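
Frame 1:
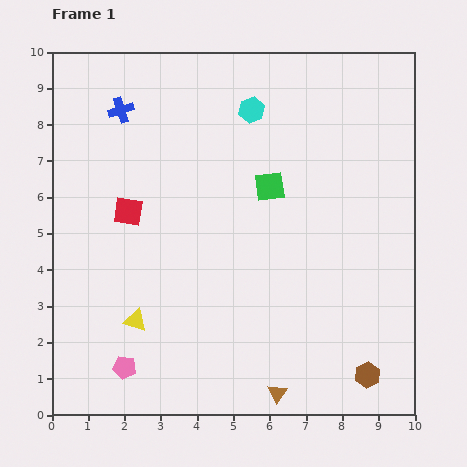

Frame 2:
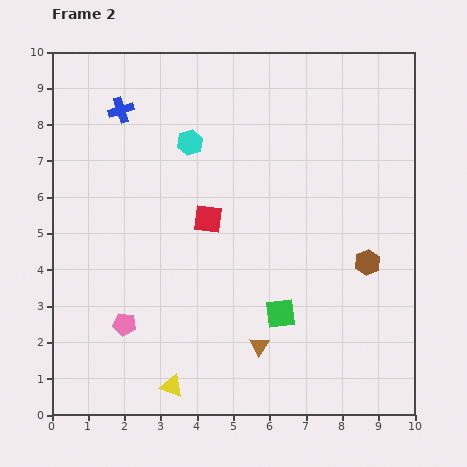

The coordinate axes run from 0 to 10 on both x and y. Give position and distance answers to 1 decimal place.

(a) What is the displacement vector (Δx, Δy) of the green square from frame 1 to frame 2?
(0.3, -3.5)

The green square was at (6.0, 6.3) in frame 1 and (6.3, 2.8) in frame 2.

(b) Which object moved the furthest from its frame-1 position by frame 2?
the green square

(moved 3.5; next 3.1)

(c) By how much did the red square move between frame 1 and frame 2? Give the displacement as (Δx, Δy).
(2.2, -0.2)

The red square was at (2.1, 5.6) in frame 1 and (4.3, 5.4) in frame 2.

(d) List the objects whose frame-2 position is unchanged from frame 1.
the blue cross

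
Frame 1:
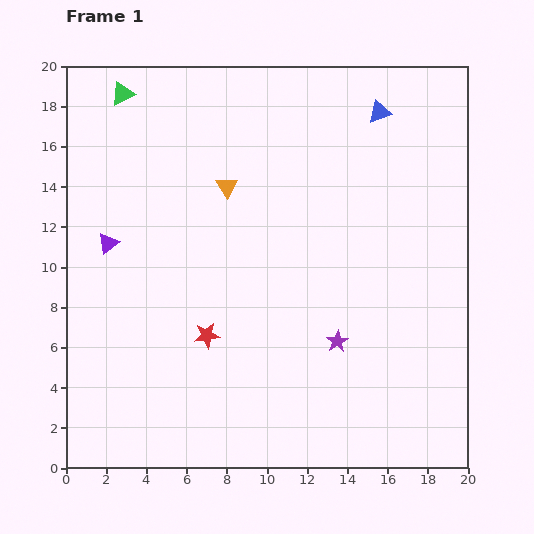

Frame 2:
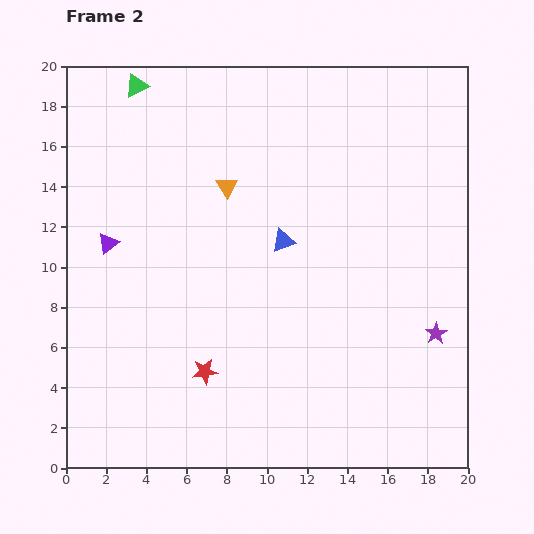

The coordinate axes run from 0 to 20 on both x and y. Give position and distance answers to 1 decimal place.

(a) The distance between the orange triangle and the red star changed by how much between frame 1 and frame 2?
+1.8

Distance in frame 1: 7.5. Distance in frame 2: 9.3.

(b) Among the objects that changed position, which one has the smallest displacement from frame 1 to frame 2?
the green triangle

(moved 0.8)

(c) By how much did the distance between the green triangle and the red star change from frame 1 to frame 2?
+1.9

Distance in frame 1: 12.7. Distance in frame 2: 14.6.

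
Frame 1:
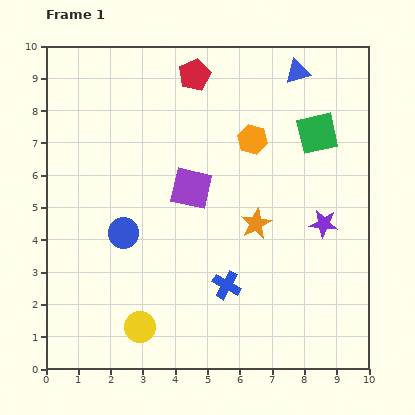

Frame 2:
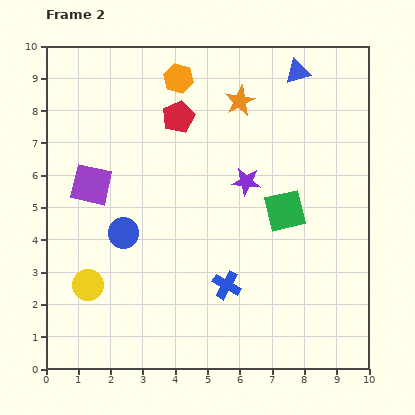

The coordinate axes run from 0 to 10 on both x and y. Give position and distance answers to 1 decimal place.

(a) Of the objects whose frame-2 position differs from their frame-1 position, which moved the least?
the red pentagon

(moved 1.4)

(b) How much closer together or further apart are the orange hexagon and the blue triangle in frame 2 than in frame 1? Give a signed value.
+1.2

Distance in frame 1: 2.5. Distance in frame 2: 3.7.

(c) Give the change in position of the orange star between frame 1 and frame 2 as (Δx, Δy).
(-0.5, 3.8)

The orange star was at (6.5, 4.5) in frame 1 and (6.0, 8.3) in frame 2.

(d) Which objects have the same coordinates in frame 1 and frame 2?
the blue cross, the blue triangle, the blue circle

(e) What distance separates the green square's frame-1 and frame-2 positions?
2.6

The green square moved from (8.4, 7.3) to (7.4, 4.9), a distance of √(1.0² + 2.4²) ≈ 2.6.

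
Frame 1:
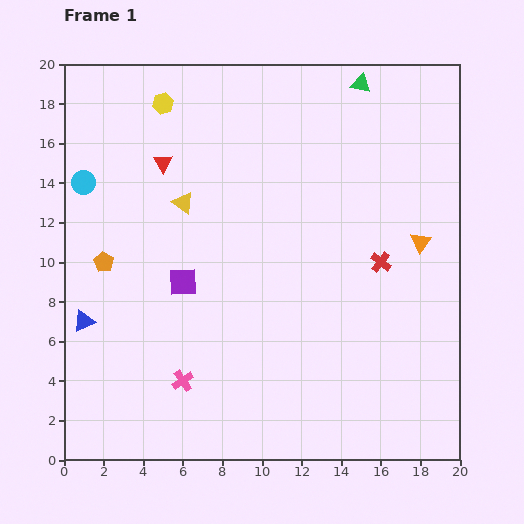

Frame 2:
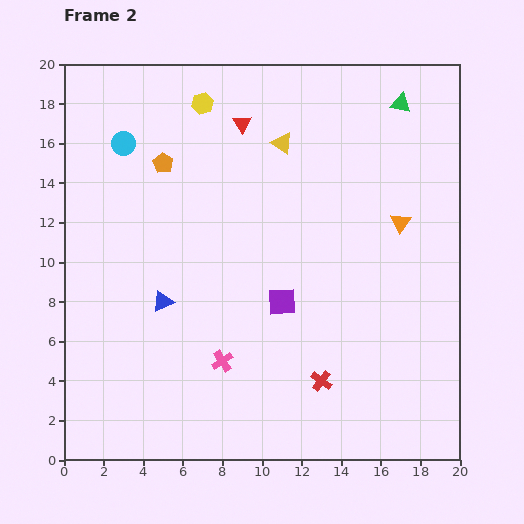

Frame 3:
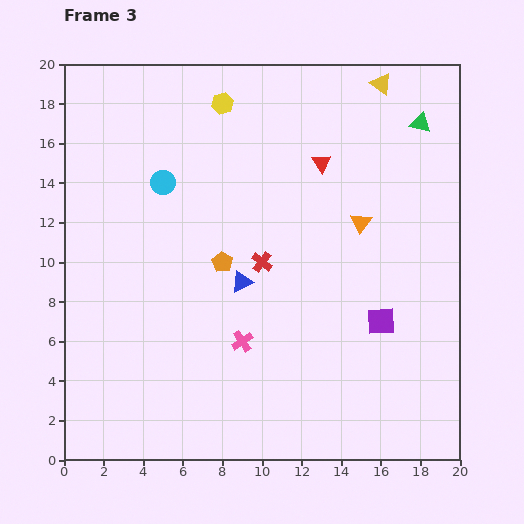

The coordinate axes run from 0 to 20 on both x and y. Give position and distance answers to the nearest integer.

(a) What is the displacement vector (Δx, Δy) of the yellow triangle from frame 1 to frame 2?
(5, 3)

The yellow triangle was at (6, 13) in frame 1 and (11, 16) in frame 2.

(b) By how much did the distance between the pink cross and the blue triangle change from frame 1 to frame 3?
-3

Distance in frame 1: 6. Distance in frame 3: 3.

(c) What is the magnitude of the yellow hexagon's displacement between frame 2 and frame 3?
1

The yellow hexagon moved from (7, 18) to (8, 18), a distance of √(1² + 0²) ≈ 1.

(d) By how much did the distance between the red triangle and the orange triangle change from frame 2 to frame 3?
-5

Distance in frame 2: 9. Distance in frame 3: 4.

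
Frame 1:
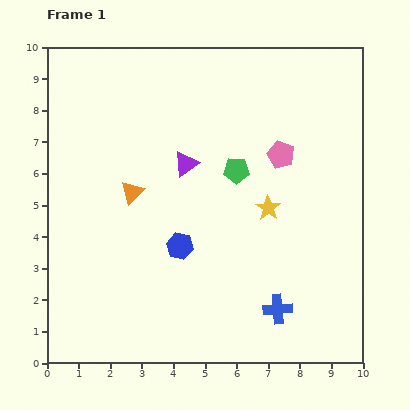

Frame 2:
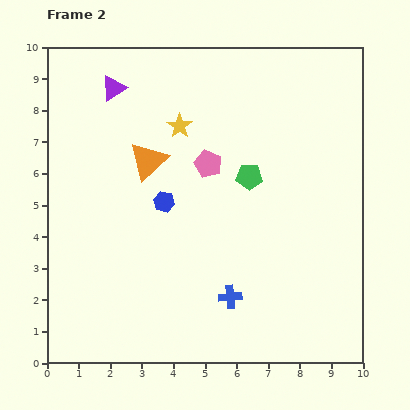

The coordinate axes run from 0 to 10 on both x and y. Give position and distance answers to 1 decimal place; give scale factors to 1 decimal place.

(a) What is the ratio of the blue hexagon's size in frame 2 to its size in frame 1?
0.8×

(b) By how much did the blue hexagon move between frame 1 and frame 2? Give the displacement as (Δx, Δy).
(-0.5, 1.4)

The blue hexagon was at (4.2, 3.7) in frame 1 and (3.7, 5.1) in frame 2.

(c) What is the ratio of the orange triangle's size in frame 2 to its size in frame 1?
1.6×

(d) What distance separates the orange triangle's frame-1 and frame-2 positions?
1.1

The orange triangle moved from (2.7, 5.4) to (3.2, 6.4), a distance of √(0.5² + 1.0²) ≈ 1.1.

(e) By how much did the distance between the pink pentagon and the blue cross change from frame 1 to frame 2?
-0.6

Distance in frame 1: 4.9. Distance in frame 2: 4.3.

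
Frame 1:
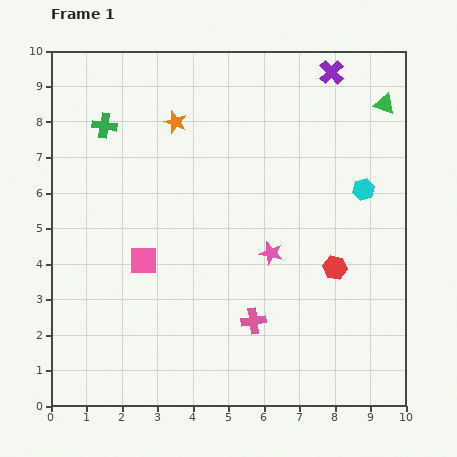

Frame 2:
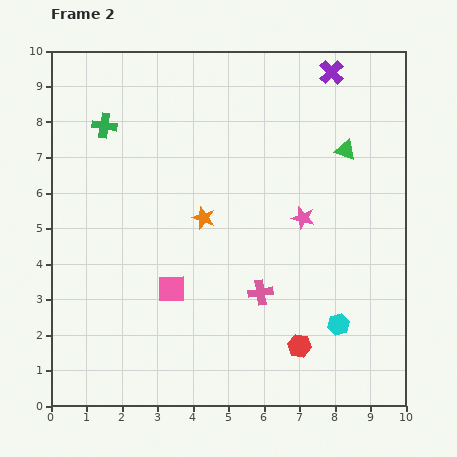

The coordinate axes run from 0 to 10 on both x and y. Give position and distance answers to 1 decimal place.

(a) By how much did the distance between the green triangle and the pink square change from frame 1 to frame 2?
-1.8

Distance in frame 1: 8.1. Distance in frame 2: 6.3.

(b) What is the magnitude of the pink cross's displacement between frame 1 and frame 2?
0.8

The pink cross moved from (5.7, 2.4) to (5.9, 3.2), a distance of √(0.2² + 0.8²) ≈ 0.8.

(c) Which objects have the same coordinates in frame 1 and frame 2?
the purple cross, the green cross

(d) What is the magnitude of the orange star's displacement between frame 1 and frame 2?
2.8

The orange star moved from (3.5, 8.0) to (4.3, 5.3), a distance of √(0.8² + 2.7²) ≈ 2.8.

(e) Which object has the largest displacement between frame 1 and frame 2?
the cyan hexagon

(moved 3.9; next 2.8)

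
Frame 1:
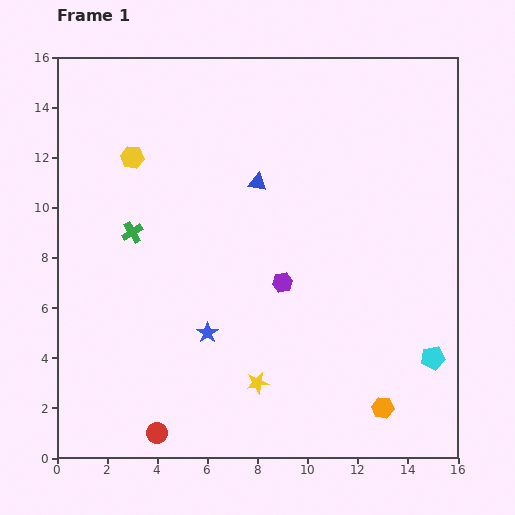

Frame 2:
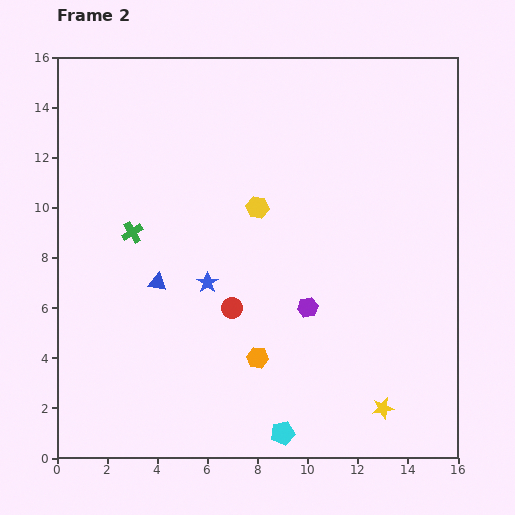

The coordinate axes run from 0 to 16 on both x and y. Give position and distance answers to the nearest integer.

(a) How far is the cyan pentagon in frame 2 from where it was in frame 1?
7

The cyan pentagon moved from (15, 4) to (9, 1), a distance of √(6² + 3²) ≈ 7.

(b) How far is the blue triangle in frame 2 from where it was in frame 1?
6

The blue triangle moved from (8, 11) to (4, 7), a distance of √(4² + 4²) ≈ 6.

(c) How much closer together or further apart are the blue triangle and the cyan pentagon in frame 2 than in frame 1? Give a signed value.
-2

Distance in frame 1: 10. Distance in frame 2: 8.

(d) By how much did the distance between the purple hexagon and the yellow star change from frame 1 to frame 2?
+1

Distance in frame 1: 4. Distance in frame 2: 5.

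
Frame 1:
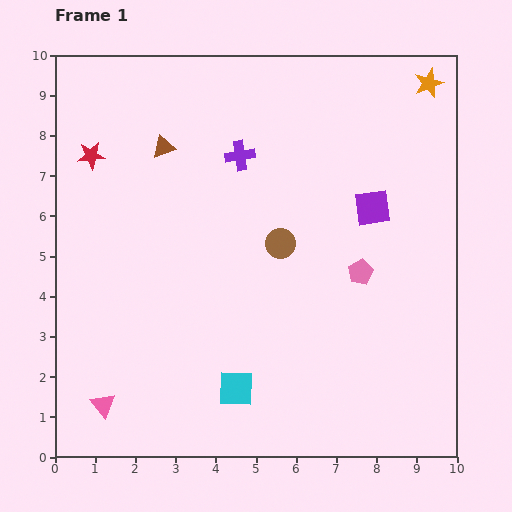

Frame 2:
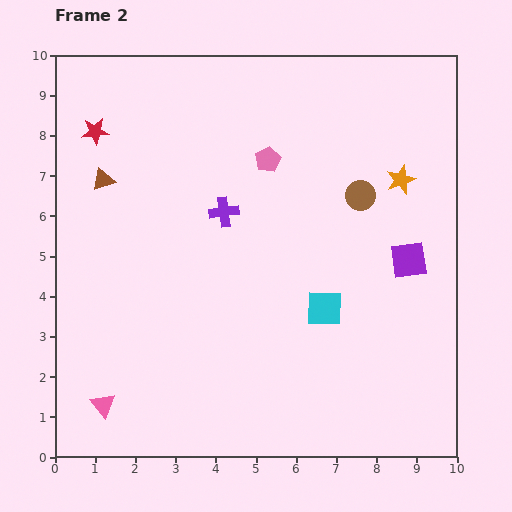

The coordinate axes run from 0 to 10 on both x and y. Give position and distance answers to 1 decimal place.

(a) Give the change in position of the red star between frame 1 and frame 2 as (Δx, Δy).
(0.1, 0.6)

The red star was at (0.9, 7.5) in frame 1 and (1.0, 8.1) in frame 2.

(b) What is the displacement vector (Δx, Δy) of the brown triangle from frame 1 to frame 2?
(-1.5, -0.8)

The brown triangle was at (2.7, 7.7) in frame 1 and (1.2, 6.9) in frame 2.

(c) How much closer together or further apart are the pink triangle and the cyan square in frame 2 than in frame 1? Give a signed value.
+2.7

Distance in frame 1: 3.3. Distance in frame 2: 6.0.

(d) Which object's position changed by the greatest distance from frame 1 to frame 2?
the pink pentagon

(moved 3.6; next 3.0)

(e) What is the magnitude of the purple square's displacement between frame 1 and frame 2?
1.6

The purple square moved from (7.9, 6.2) to (8.8, 4.9), a distance of √(0.9² + 1.3²) ≈ 1.6.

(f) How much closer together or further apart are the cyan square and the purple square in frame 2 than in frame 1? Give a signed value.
-3.2

Distance in frame 1: 5.6. Distance in frame 2: 2.4.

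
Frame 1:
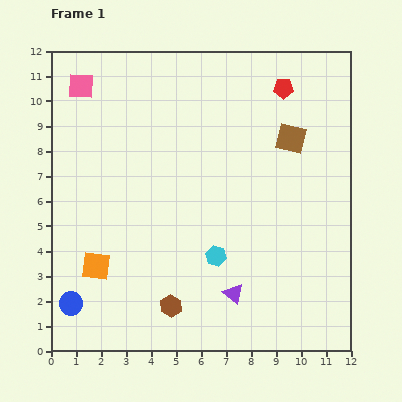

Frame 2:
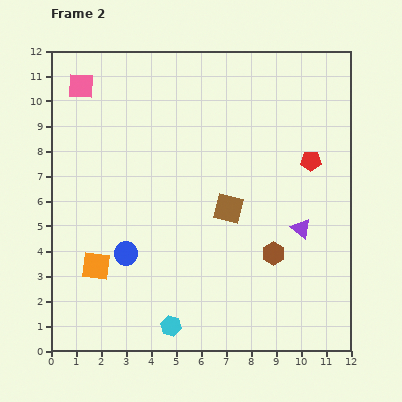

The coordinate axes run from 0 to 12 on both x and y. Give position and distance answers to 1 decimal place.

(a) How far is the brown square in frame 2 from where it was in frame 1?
3.8

The brown square moved from (9.6, 8.5) to (7.1, 5.7), a distance of √(2.5² + 2.8²) ≈ 3.8.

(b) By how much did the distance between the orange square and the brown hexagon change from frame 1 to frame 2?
+3.7

Distance in frame 1: 3.4. Distance in frame 2: 7.1.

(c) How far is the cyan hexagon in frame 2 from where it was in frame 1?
3.3

The cyan hexagon moved from (6.6, 3.8) to (4.8, 1.0), a distance of √(1.8² + 2.8²) ≈ 3.3.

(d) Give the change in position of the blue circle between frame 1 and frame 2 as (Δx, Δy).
(2.2, 2.0)

The blue circle was at (0.8, 1.9) in frame 1 and (3.0, 3.9) in frame 2.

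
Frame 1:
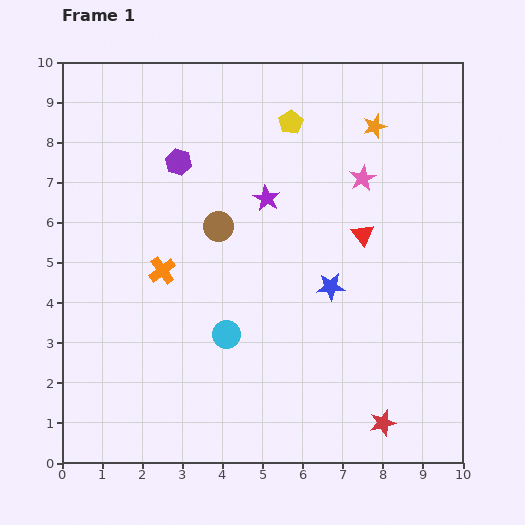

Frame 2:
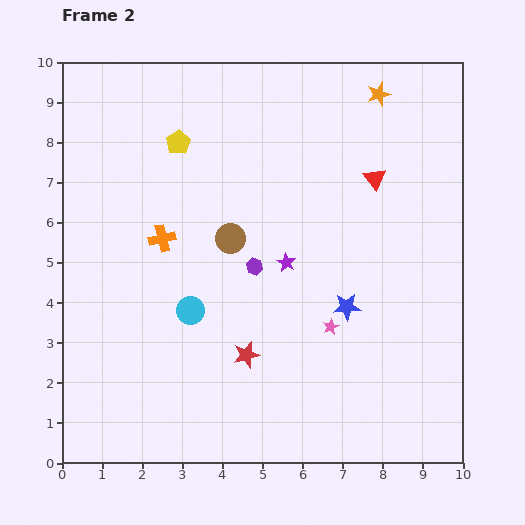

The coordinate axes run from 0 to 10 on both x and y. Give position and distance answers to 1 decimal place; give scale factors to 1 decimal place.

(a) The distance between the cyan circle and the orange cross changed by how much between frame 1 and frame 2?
-0.4

Distance in frame 1: 2.3. Distance in frame 2: 1.9.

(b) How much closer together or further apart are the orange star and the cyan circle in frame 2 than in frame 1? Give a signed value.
+0.8

Distance in frame 1: 6.4. Distance in frame 2: 7.2.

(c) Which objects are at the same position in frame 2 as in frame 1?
none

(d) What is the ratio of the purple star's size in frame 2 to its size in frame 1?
0.7×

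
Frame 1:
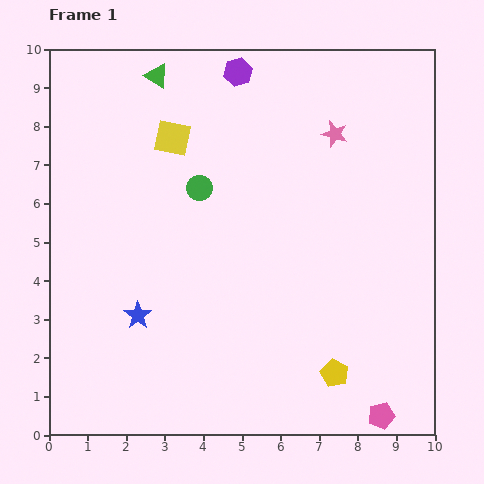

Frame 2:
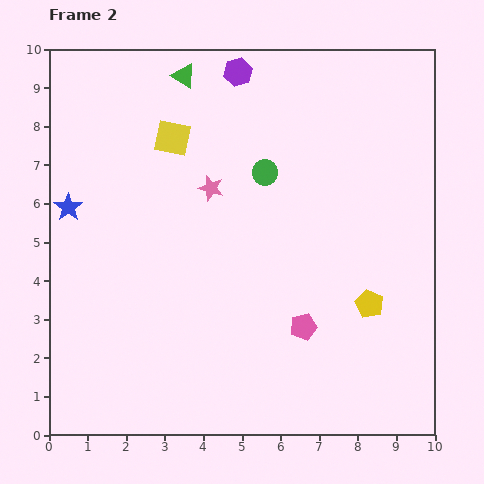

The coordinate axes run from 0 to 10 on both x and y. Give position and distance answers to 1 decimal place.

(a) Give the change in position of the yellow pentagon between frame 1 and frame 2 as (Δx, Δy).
(0.9, 1.8)

The yellow pentagon was at (7.4, 1.6) in frame 1 and (8.3, 3.4) in frame 2.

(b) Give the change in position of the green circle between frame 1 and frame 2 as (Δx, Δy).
(1.7, 0.4)

The green circle was at (3.9, 6.4) in frame 1 and (5.6, 6.8) in frame 2.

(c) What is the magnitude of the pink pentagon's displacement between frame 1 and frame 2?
3.0

The pink pentagon moved from (8.6, 0.5) to (6.6, 2.8), a distance of √(2.0² + 2.3²) ≈ 3.0.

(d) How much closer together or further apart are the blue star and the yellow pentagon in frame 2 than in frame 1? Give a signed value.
+2.9

Distance in frame 1: 5.3. Distance in frame 2: 8.2.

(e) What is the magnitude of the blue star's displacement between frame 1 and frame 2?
3.3

The blue star moved from (2.3, 3.1) to (0.5, 5.9), a distance of √(1.8² + 2.8²) ≈ 3.3.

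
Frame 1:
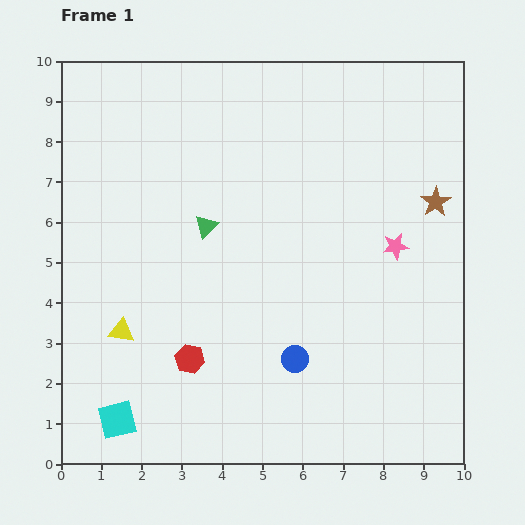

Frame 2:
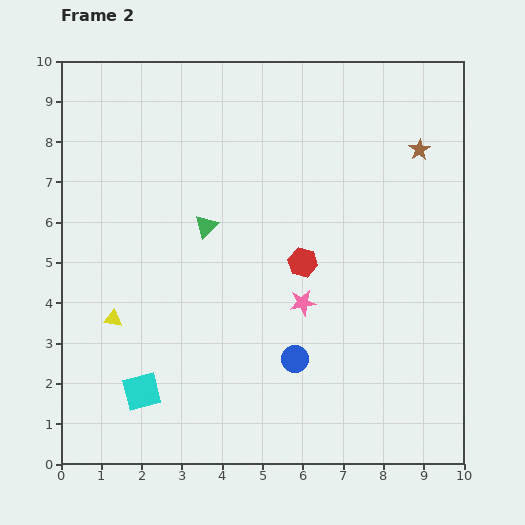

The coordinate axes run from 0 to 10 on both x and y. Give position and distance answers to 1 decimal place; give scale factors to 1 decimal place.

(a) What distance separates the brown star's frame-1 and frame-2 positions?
1.4

The brown star moved from (9.3, 6.5) to (8.9, 7.8), a distance of √(0.4² + 1.3²) ≈ 1.4.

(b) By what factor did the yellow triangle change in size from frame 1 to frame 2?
0.7×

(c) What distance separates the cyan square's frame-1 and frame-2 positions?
0.9

The cyan square moved from (1.4, 1.1) to (2.0, 1.8), a distance of √(0.6² + 0.7²) ≈ 0.9.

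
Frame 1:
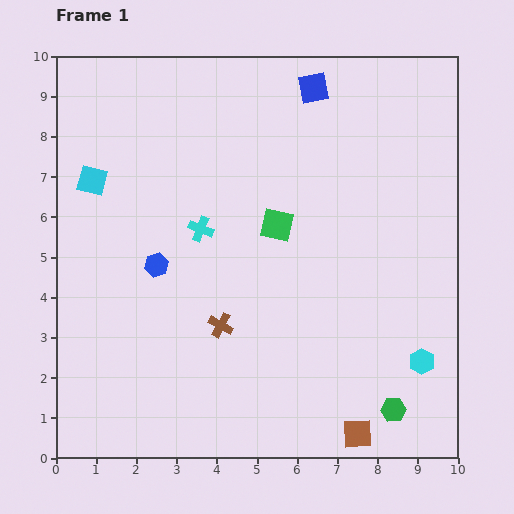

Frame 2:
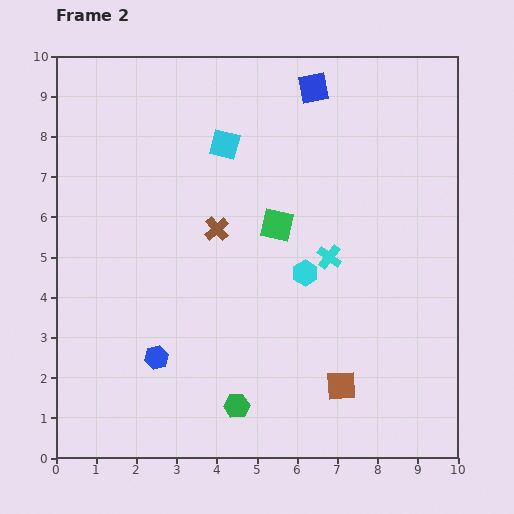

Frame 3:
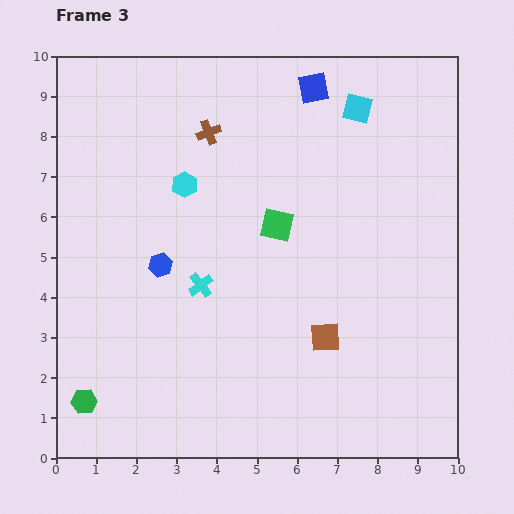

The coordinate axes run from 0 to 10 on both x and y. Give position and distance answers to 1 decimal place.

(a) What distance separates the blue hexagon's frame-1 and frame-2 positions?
2.3

The blue hexagon moved from (2.5, 4.8) to (2.5, 2.5), a distance of √(0.0² + 2.3²) ≈ 2.3.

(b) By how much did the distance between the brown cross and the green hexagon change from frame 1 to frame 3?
+2.6

Distance in frame 1: 4.8. Distance in frame 3: 7.4.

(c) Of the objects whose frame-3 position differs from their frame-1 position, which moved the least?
the blue hexagon

(moved 0.1)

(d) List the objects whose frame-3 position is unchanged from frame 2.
the green square, the blue square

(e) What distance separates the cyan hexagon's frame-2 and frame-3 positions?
3.7

The cyan hexagon moved from (6.2, 4.6) to (3.2, 6.8), a distance of √(3.0² + 2.2²) ≈ 3.7.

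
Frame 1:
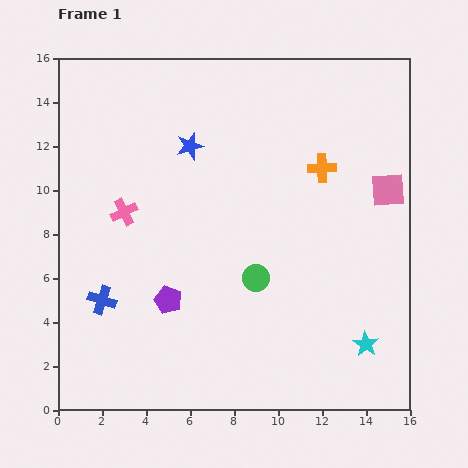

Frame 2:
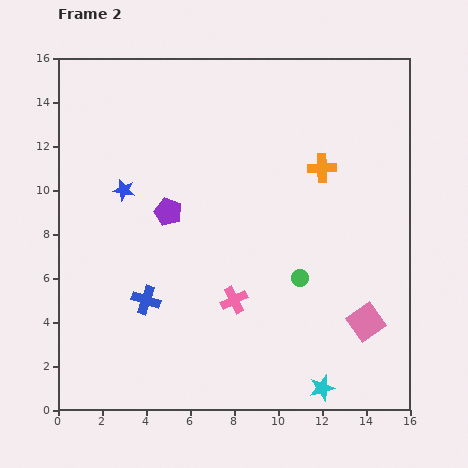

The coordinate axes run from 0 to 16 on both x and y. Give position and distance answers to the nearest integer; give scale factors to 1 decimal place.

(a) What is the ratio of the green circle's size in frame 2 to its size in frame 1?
0.6×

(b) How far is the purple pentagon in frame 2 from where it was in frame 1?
4

The purple pentagon moved from (5, 5) to (5, 9), a distance of √(0² + 4²) ≈ 4.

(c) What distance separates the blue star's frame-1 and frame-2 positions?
4

The blue star moved from (6, 12) to (3, 10), a distance of √(3² + 2²) ≈ 4.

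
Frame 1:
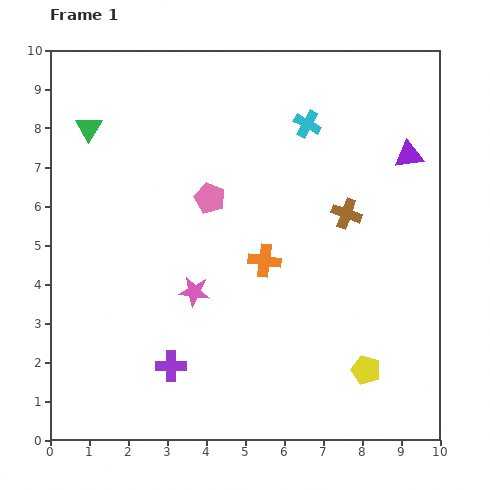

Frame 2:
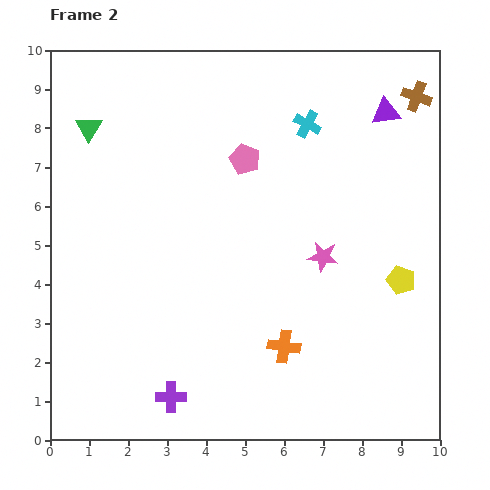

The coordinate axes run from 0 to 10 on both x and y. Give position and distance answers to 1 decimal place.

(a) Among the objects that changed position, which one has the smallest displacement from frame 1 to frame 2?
the purple cross

(moved 0.8)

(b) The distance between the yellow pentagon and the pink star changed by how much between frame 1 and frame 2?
-2.7

Distance in frame 1: 4.8. Distance in frame 2: 2.1.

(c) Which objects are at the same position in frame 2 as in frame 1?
the green triangle, the cyan cross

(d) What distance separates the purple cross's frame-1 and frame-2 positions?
0.8

The purple cross moved from (3.1, 1.9) to (3.1, 1.1), a distance of √(0.0² + 0.8²) ≈ 0.8.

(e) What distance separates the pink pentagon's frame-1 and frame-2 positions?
1.3

The pink pentagon moved from (4.1, 6.2) to (5.0, 7.2), a distance of √(0.9² + 1.0²) ≈ 1.3.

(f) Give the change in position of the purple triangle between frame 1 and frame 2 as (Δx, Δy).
(-0.6, 1.1)

The purple triangle was at (9.2, 7.3) in frame 1 and (8.6, 8.4) in frame 2.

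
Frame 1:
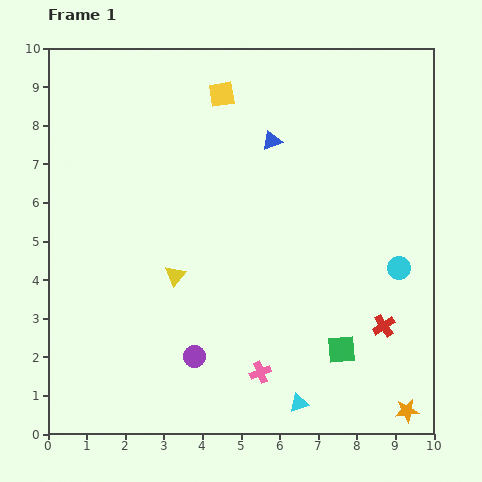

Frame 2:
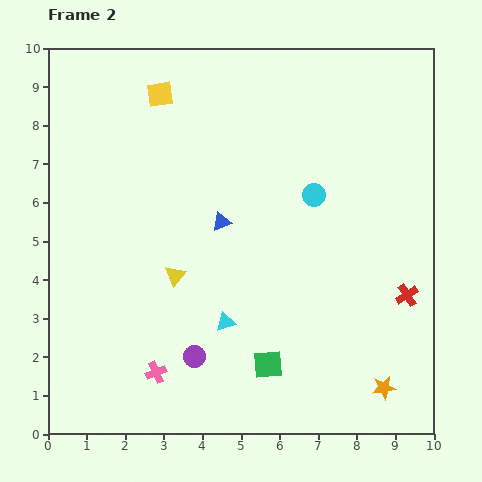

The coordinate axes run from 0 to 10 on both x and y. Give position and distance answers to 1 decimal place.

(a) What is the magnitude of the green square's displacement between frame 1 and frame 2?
1.9

The green square moved from (7.6, 2.2) to (5.7, 1.8), a distance of √(1.9² + 0.4²) ≈ 1.9.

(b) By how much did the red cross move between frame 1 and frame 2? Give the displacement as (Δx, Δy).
(0.6, 0.8)

The red cross was at (8.7, 2.8) in frame 1 and (9.3, 3.6) in frame 2.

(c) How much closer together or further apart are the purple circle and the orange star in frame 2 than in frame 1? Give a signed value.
-0.7

Distance in frame 1: 5.7. Distance in frame 2: 5.0.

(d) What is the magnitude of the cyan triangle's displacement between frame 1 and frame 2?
2.8

The cyan triangle moved from (6.5, 0.8) to (4.6, 2.9), a distance of √(1.9² + 2.1²) ≈ 2.8.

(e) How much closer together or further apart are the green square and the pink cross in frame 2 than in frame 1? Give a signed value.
+0.7

Distance in frame 1: 2.2. Distance in frame 2: 2.9.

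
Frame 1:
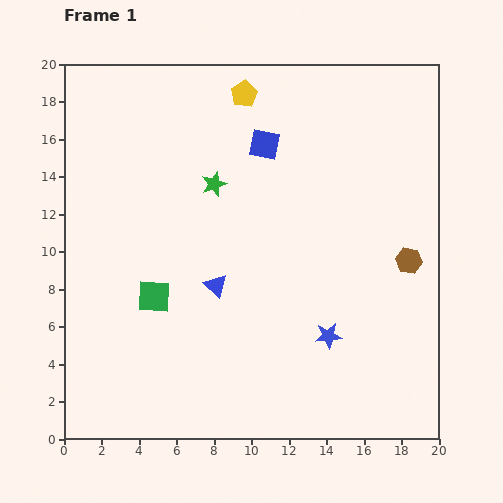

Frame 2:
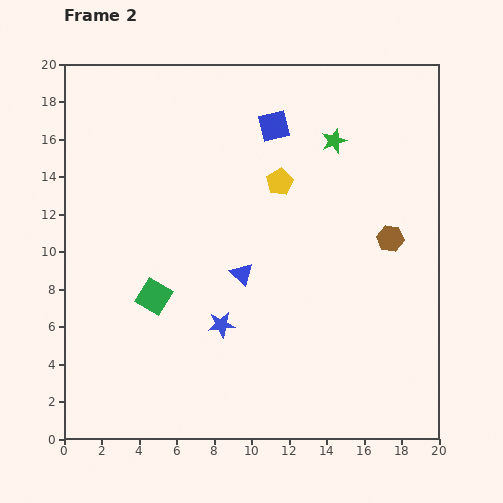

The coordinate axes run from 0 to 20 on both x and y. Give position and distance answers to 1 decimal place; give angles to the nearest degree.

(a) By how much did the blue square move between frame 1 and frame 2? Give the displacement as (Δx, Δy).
(0.5, 1.0)

The blue square was at (10.7, 15.7) in frame 1 and (11.2, 16.7) in frame 2.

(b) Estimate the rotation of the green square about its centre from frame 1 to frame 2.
29° clockwise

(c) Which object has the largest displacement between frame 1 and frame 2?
the green star

(moved 6.8; next 5.7)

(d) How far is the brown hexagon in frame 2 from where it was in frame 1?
1.6

The brown hexagon moved from (18.4, 9.5) to (17.4, 10.7), a distance of √(1.0² + 1.2²) ≈ 1.6.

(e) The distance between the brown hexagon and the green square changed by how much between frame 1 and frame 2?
-0.7

Distance in frame 1: 13.7. Distance in frame 2: 13.0.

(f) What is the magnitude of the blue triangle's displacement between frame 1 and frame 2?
1.5

The blue triangle moved from (8.1, 8.2) to (9.5, 8.8), a distance of √(1.4² + 0.6²) ≈ 1.5.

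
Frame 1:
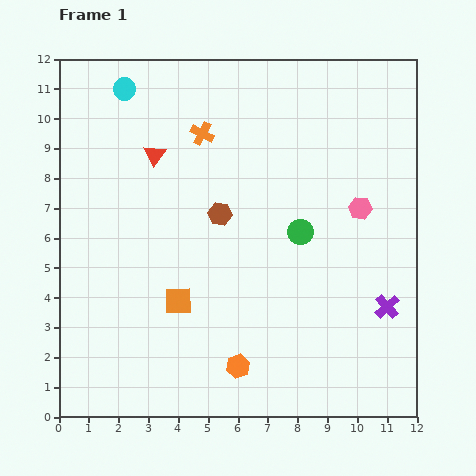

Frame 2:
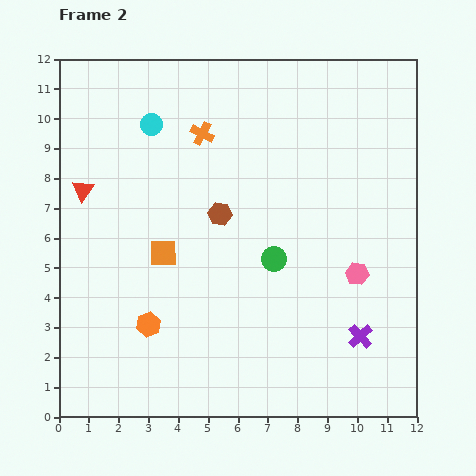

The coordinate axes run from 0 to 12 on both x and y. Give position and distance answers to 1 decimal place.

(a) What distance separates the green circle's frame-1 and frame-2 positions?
1.3

The green circle moved from (8.1, 6.2) to (7.2, 5.3), a distance of √(0.9² + 0.9²) ≈ 1.3.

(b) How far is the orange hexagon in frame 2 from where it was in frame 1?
3.3

The orange hexagon moved from (6.0, 1.7) to (3.0, 3.1), a distance of √(3.0² + 1.4²) ≈ 3.3.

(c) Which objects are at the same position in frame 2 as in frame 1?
the brown hexagon, the orange cross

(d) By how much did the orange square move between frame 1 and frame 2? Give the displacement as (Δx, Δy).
(-0.5, 1.6)

The orange square was at (4.0, 3.9) in frame 1 and (3.5, 5.5) in frame 2.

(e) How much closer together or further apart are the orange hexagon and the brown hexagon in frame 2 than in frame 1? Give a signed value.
-0.7

Distance in frame 1: 5.1. Distance in frame 2: 4.4.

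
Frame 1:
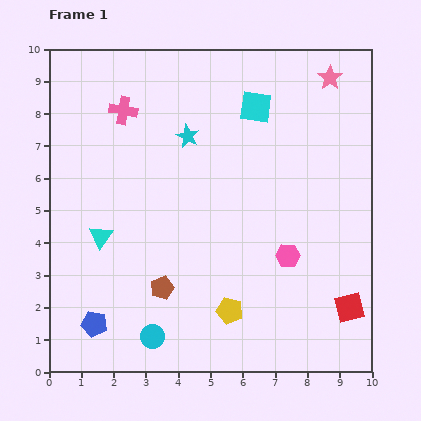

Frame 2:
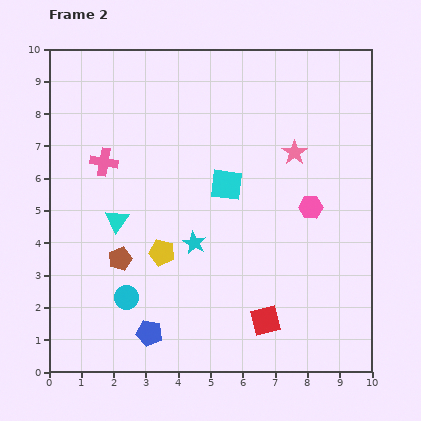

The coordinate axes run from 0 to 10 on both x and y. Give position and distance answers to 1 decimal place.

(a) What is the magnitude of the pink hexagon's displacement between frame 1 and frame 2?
1.7

The pink hexagon moved from (7.4, 3.6) to (8.1, 5.1), a distance of √(0.7² + 1.5²) ≈ 1.7.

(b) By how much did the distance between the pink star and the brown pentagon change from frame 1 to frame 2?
-2.0

Distance in frame 1: 8.3. Distance in frame 2: 6.3.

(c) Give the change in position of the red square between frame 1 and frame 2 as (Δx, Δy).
(-2.6, -0.4)

The red square was at (9.3, 2.0) in frame 1 and (6.7, 1.6) in frame 2.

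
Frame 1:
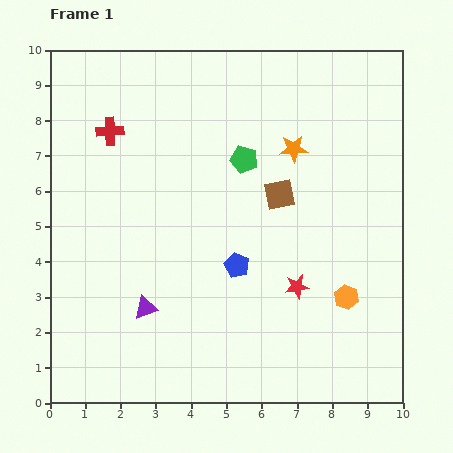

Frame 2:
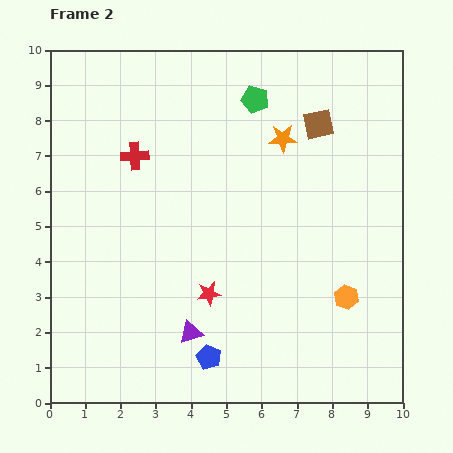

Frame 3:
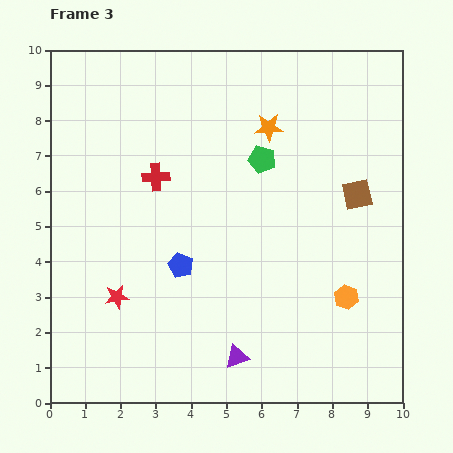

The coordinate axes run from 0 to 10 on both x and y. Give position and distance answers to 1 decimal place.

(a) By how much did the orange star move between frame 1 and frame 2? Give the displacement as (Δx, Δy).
(-0.3, 0.3)

The orange star was at (6.9, 7.2) in frame 1 and (6.6, 7.5) in frame 2.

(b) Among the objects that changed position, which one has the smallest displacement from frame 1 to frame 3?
the green pentagon

(moved 0.5)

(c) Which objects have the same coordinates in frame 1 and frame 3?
the orange hexagon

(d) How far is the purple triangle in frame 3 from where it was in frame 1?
3.0

The purple triangle moved from (2.7, 2.7) to (5.3, 1.3), a distance of √(2.6² + 1.4²) ≈ 3.0.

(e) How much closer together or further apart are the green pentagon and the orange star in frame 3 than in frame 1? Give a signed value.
-0.5

Distance in frame 1: 1.4. Distance in frame 3: 0.9.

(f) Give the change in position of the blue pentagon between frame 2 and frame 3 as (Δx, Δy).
(-0.8, 2.6)

The blue pentagon was at (4.5, 1.3) in frame 2 and (3.7, 3.9) in frame 3.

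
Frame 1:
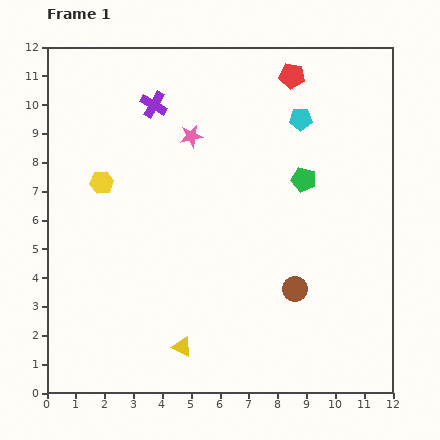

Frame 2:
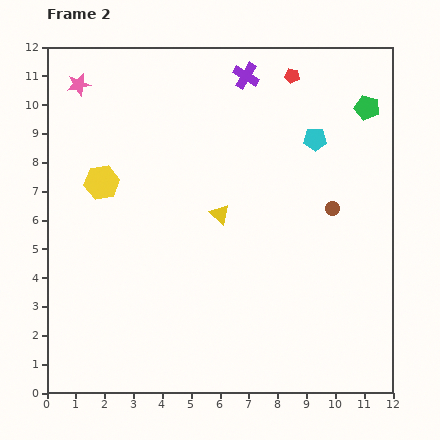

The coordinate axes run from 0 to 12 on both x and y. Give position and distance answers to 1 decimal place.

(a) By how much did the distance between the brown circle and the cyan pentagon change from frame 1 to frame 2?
-3.4

Distance in frame 1: 5.9. Distance in frame 2: 2.5.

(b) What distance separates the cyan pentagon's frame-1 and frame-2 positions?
0.9

The cyan pentagon moved from (8.8, 9.5) to (9.3, 8.8), a distance of √(0.5² + 0.7²) ≈ 0.9.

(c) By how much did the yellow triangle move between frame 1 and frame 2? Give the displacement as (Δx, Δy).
(1.3, 4.6)

The yellow triangle was at (4.7, 1.6) in frame 1 and (6.0, 6.2) in frame 2.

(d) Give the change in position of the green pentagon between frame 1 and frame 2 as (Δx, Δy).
(2.2, 2.5)

The green pentagon was at (8.9, 7.4) in frame 1 and (11.1, 9.9) in frame 2.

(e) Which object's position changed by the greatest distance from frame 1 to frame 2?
the yellow triangle

(moved 4.8; next 4.3)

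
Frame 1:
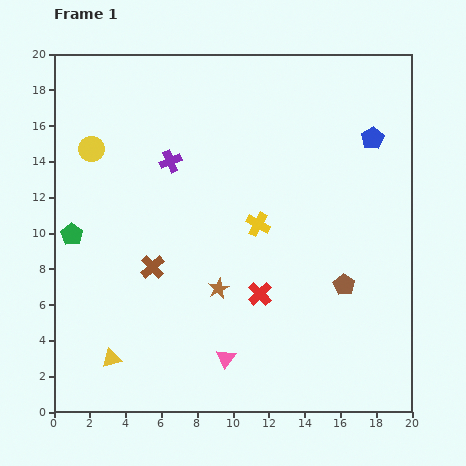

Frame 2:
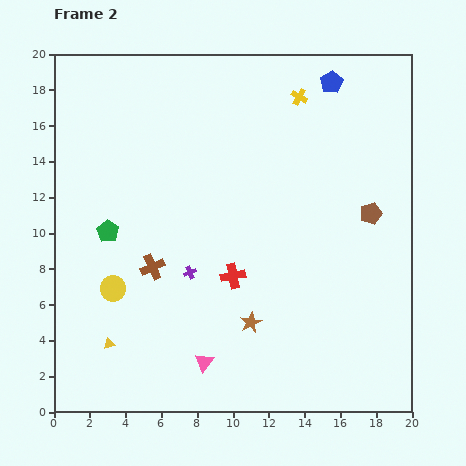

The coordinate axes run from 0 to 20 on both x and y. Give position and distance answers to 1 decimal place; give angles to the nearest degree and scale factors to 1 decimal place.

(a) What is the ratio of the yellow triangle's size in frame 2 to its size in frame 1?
0.6×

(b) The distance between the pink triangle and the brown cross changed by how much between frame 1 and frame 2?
-0.5

Distance in frame 1: 6.5. Distance in frame 2: 6.0.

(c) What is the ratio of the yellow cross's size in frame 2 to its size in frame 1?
0.7×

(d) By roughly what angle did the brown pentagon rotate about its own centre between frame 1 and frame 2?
22° clockwise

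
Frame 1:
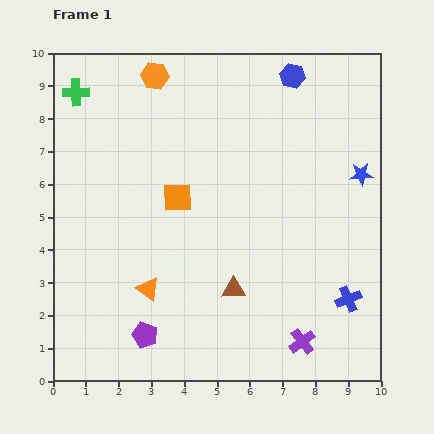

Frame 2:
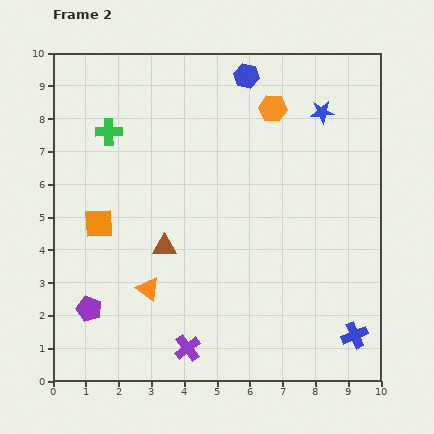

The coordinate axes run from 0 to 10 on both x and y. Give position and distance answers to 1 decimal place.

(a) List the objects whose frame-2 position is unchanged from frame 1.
the orange triangle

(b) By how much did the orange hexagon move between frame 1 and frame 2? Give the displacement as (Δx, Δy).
(3.6, -1.0)

The orange hexagon was at (3.1, 9.3) in frame 1 and (6.7, 8.3) in frame 2.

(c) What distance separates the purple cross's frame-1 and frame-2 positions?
3.5

The purple cross moved from (7.6, 1.2) to (4.1, 1.0), a distance of √(3.5² + 0.2²) ≈ 3.5.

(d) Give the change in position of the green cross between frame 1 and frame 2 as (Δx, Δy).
(1.0, -1.2)

The green cross was at (0.7, 8.8) in frame 1 and (1.7, 7.6) in frame 2.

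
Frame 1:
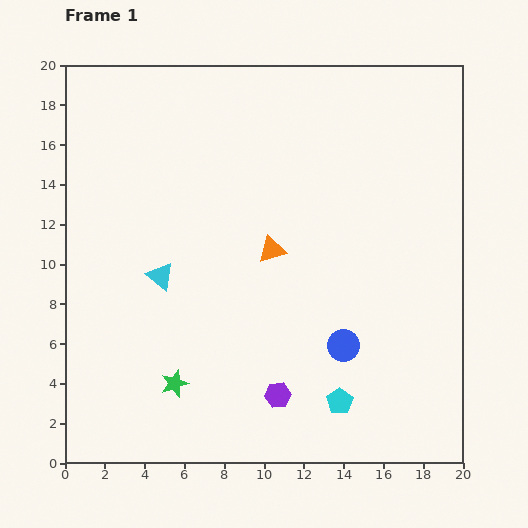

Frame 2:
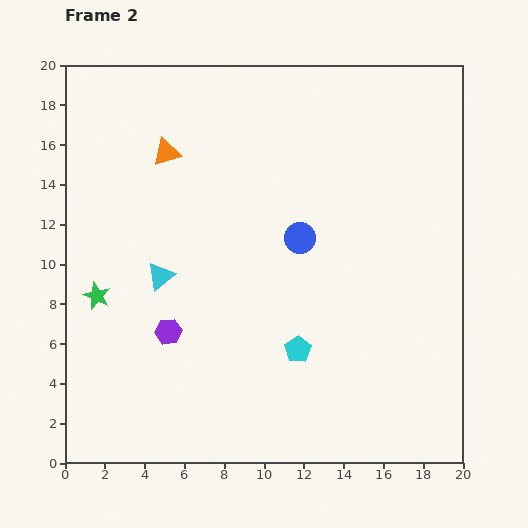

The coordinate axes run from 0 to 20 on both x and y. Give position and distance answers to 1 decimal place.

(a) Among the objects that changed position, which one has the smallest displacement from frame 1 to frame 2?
the cyan pentagon

(moved 3.3)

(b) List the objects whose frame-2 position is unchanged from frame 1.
the cyan triangle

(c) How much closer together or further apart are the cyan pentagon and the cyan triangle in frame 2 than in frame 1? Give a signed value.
-3.2

Distance in frame 1: 11.0. Distance in frame 2: 7.8.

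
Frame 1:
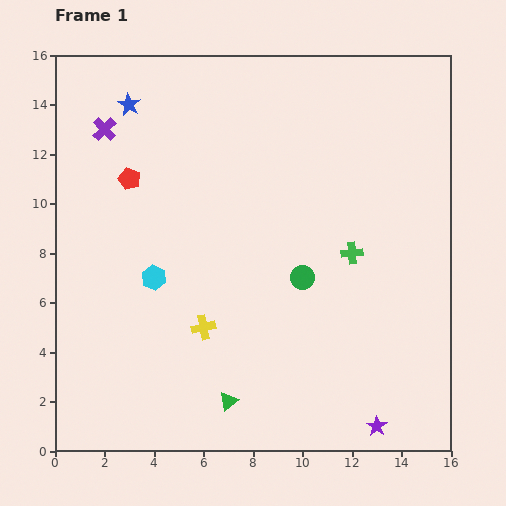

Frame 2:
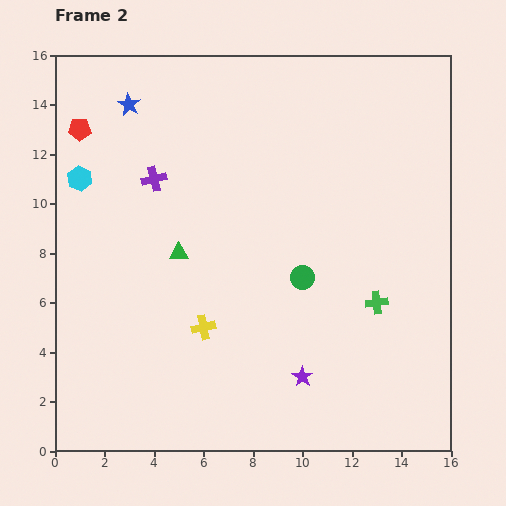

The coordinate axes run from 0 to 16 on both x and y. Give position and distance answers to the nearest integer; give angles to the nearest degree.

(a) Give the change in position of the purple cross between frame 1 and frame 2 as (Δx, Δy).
(2, -2)

The purple cross was at (2, 13) in frame 1 and (4, 11) in frame 2.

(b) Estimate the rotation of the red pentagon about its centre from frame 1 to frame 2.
20° counter-clockwise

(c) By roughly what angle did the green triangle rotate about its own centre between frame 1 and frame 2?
37° clockwise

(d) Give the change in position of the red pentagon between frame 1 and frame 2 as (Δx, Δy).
(-2, 2)

The red pentagon was at (3, 11) in frame 1 and (1, 13) in frame 2.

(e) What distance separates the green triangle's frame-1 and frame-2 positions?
6

The green triangle moved from (7, 2) to (5, 8), a distance of √(2² + 6²) ≈ 6.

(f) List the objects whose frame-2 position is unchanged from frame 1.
the blue star, the yellow cross, the green circle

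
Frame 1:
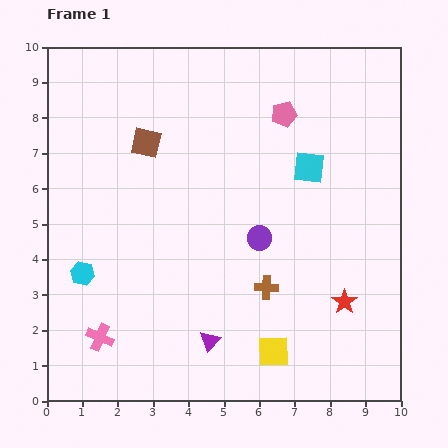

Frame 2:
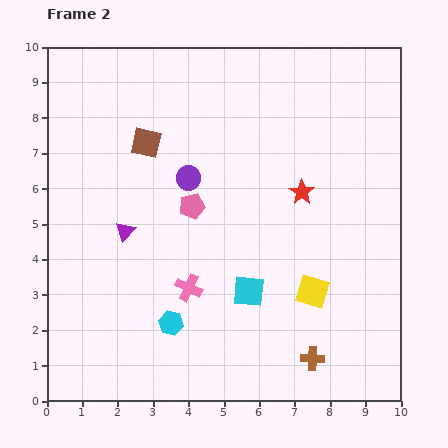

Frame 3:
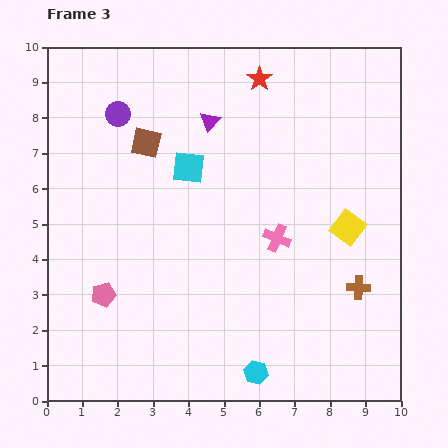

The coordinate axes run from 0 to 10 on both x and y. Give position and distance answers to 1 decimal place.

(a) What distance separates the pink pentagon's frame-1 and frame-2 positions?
3.7

The pink pentagon moved from (6.7, 8.1) to (4.1, 5.5), a distance of √(2.6² + 2.6²) ≈ 3.7.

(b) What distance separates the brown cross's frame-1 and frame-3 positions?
2.6

The brown cross moved from (6.2, 3.2) to (8.8, 3.2), a distance of √(2.6² + 0.0²) ≈ 2.6.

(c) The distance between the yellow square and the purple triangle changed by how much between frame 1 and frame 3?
+3.1

Distance in frame 1: 1.8. Distance in frame 3: 4.9.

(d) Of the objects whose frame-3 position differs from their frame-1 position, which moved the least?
the brown cross

(moved 2.6)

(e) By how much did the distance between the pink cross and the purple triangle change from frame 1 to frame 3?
+0.7

Distance in frame 1: 3.1. Distance in frame 3: 3.8.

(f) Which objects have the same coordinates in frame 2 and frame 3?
the brown square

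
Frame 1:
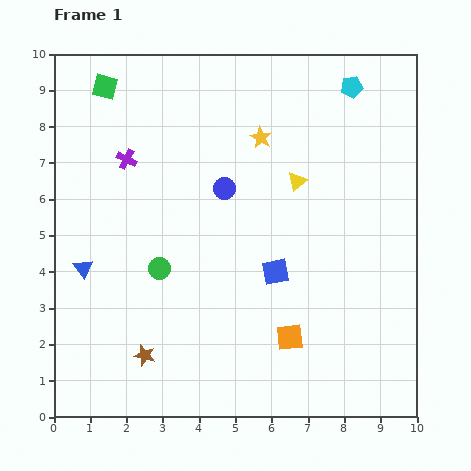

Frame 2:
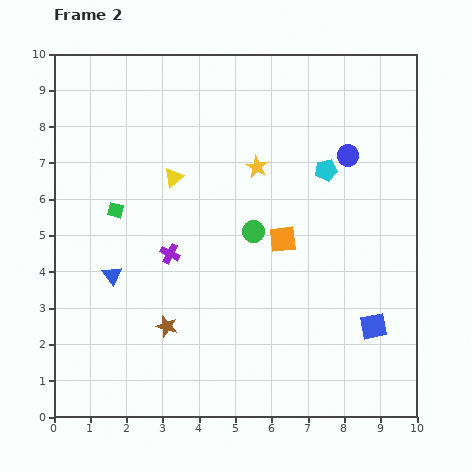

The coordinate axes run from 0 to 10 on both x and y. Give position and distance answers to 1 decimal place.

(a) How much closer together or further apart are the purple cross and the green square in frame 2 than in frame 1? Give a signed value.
-0.2

Distance in frame 1: 2.1. Distance in frame 2: 1.9.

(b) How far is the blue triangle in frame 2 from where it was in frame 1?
0.8

The blue triangle moved from (0.8, 4.1) to (1.6, 3.9), a distance of √(0.8² + 0.2²) ≈ 0.8.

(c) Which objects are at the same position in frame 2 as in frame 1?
none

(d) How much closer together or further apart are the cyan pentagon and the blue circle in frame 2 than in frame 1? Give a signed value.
-3.8

Distance in frame 1: 4.5. Distance in frame 2: 0.7.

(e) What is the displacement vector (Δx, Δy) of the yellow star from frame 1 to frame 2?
(-0.1, -0.8)

The yellow star was at (5.7, 7.7) in frame 1 and (5.6, 6.9) in frame 2.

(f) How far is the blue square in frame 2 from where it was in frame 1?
3.1

The blue square moved from (6.1, 4.0) to (8.8, 2.5), a distance of √(2.7² + 1.5²) ≈ 3.1.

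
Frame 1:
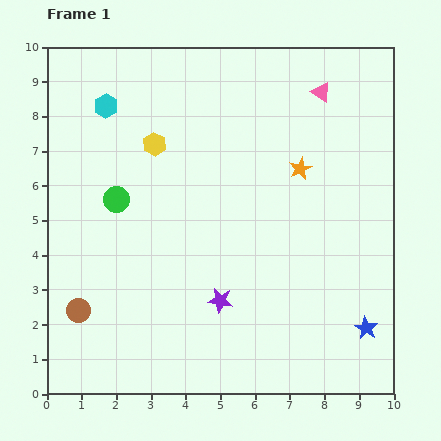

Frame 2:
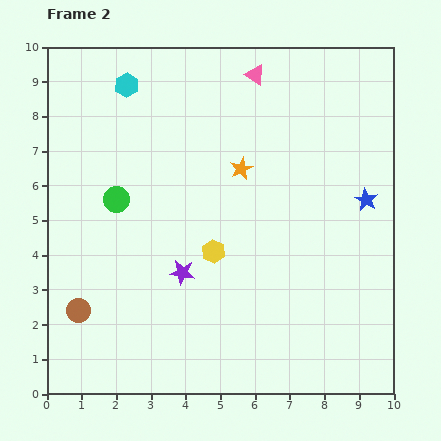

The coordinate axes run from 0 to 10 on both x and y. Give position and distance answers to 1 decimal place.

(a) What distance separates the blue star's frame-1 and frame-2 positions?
3.7

The blue star moved from (9.2, 1.9) to (9.2, 5.6), a distance of √(0.0² + 3.7²) ≈ 3.7.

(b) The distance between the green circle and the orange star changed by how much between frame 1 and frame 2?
-1.7

Distance in frame 1: 5.4. Distance in frame 2: 3.7.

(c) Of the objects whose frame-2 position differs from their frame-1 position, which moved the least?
the cyan hexagon

(moved 0.8)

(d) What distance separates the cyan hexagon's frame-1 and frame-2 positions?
0.8

The cyan hexagon moved from (1.7, 8.3) to (2.3, 8.9), a distance of √(0.6² + 0.6²) ≈ 0.8.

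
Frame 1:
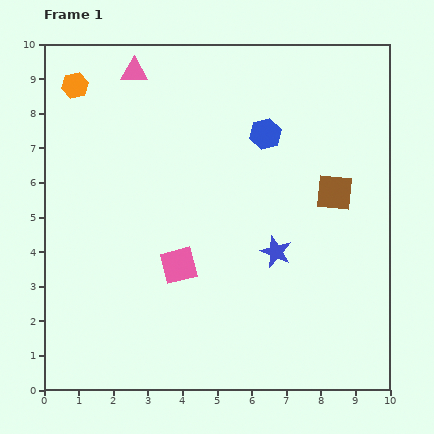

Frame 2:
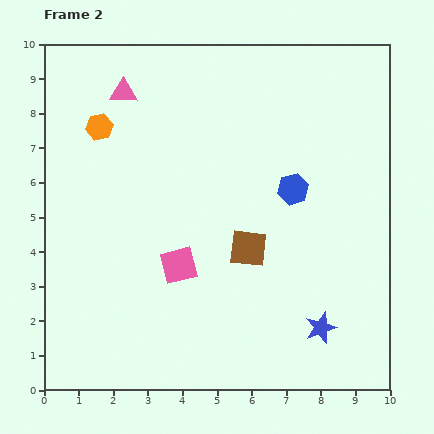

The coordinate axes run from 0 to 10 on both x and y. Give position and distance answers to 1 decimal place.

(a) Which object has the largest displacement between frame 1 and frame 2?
the brown square

(moved 3.0; next 2.6)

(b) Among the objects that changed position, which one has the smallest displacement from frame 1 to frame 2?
the pink triangle

(moved 0.7)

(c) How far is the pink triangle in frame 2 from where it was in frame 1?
0.7

The pink triangle moved from (2.6, 9.2) to (2.3, 8.6), a distance of √(0.3² + 0.6²) ≈ 0.7.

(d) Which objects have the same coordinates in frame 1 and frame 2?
the pink square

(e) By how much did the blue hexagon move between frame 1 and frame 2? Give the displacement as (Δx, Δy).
(0.8, -1.6)

The blue hexagon was at (6.4, 7.4) in frame 1 and (7.2, 5.8) in frame 2.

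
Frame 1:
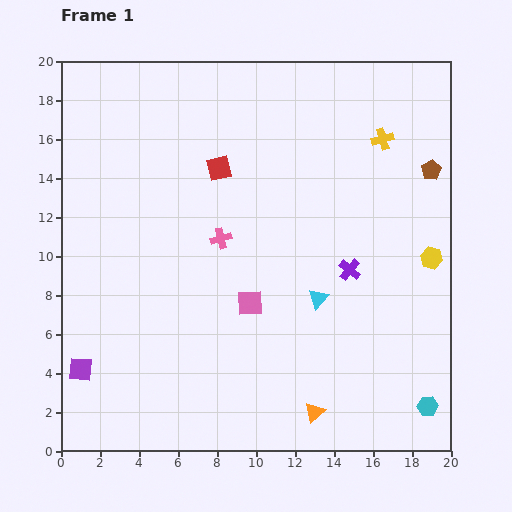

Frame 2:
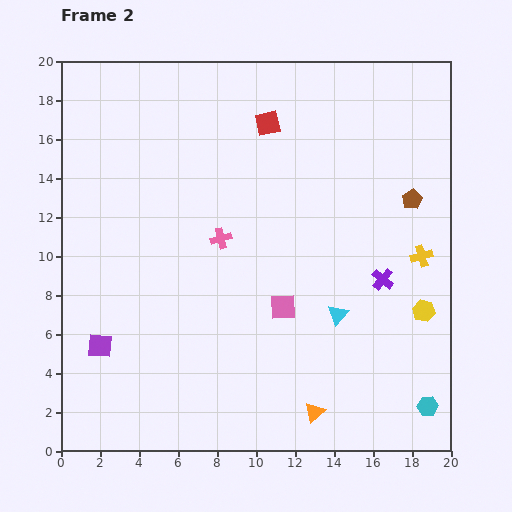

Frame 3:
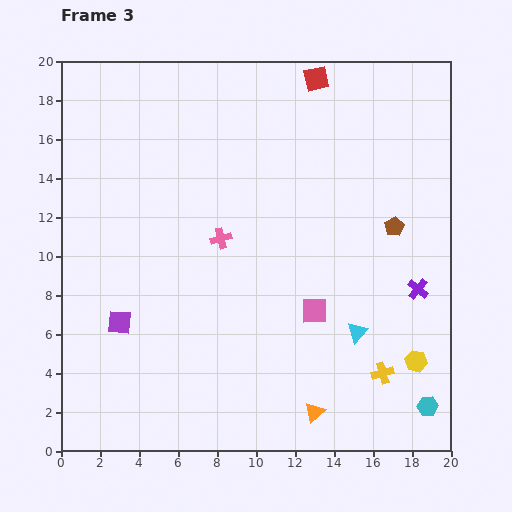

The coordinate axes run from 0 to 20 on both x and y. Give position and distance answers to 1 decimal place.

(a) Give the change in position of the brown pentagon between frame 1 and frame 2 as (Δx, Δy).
(-1.0, -1.5)

The brown pentagon was at (19.0, 14.4) in frame 1 and (18.0, 12.9) in frame 2.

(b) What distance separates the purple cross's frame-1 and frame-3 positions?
3.6

The purple cross moved from (14.8, 9.3) to (18.3, 8.3), a distance of √(3.5² + 1.0²) ≈ 3.6.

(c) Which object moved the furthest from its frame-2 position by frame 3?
the yellow cross

(moved 6.3; next 3.4)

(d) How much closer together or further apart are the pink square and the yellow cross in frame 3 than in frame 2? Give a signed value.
-2.9

Distance in frame 2: 7.6. Distance in frame 3: 4.7.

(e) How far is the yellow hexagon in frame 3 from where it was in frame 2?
2.6

The yellow hexagon moved from (18.6, 7.2) to (18.2, 4.6), a distance of √(0.4² + 2.6²) ≈ 2.6.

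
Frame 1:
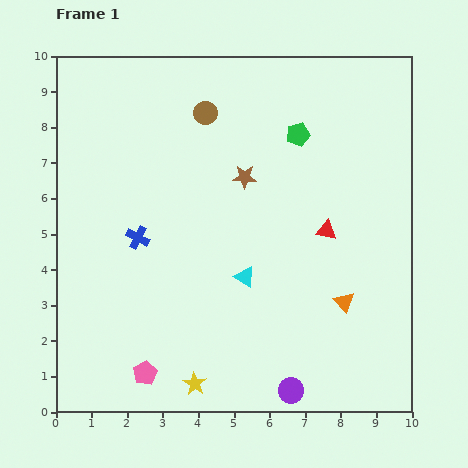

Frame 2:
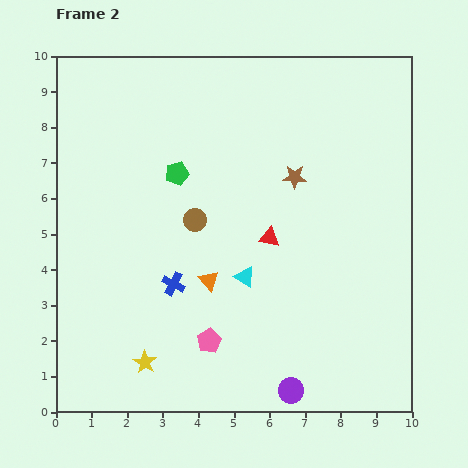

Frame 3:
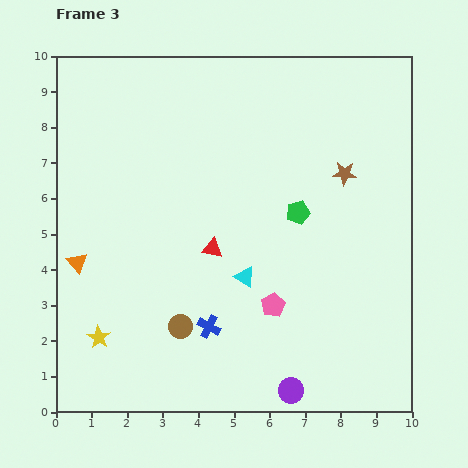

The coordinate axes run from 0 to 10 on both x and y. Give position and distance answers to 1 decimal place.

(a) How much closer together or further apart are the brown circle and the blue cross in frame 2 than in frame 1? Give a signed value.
-2.1

Distance in frame 1: 4.0. Distance in frame 2: 1.9.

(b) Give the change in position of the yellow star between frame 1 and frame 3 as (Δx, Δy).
(-2.7, 1.3)

The yellow star was at (3.9, 0.8) in frame 1 and (1.2, 2.1) in frame 3.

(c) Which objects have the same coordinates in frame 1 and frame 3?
the purple circle, the cyan triangle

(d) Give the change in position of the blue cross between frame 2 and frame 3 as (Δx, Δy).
(1.0, -1.2)

The blue cross was at (3.3, 3.6) in frame 2 and (4.3, 2.4) in frame 3.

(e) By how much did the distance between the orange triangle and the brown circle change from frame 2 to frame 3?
+1.7

Distance in frame 2: 1.7. Distance in frame 3: 3.4.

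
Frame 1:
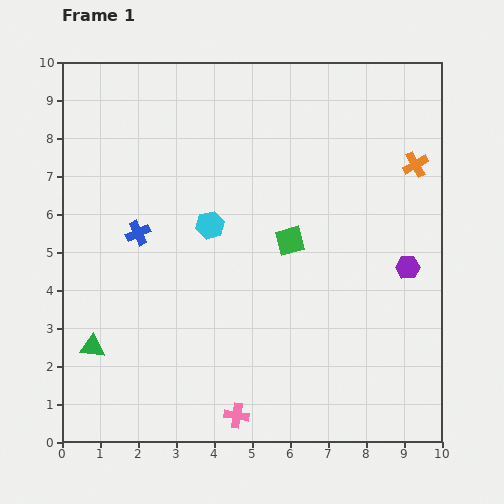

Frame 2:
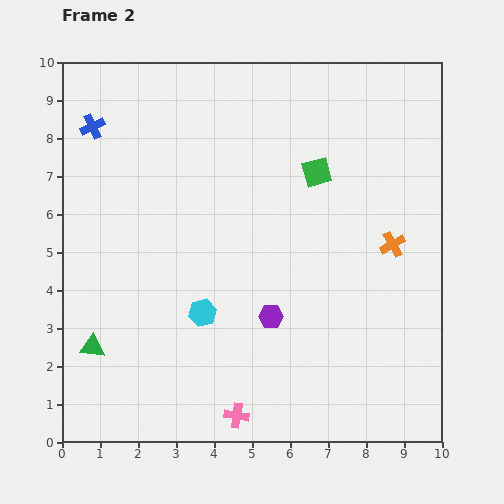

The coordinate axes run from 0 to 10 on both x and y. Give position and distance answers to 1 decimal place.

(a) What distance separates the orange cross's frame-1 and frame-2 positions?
2.2

The orange cross moved from (9.3, 7.3) to (8.7, 5.2), a distance of √(0.6² + 2.1²) ≈ 2.2.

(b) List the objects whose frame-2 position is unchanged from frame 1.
the green triangle, the pink cross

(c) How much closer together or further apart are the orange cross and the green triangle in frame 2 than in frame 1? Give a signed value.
-1.5

Distance in frame 1: 9.8. Distance in frame 2: 8.3.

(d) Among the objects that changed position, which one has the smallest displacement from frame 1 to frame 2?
the green square

(moved 1.9)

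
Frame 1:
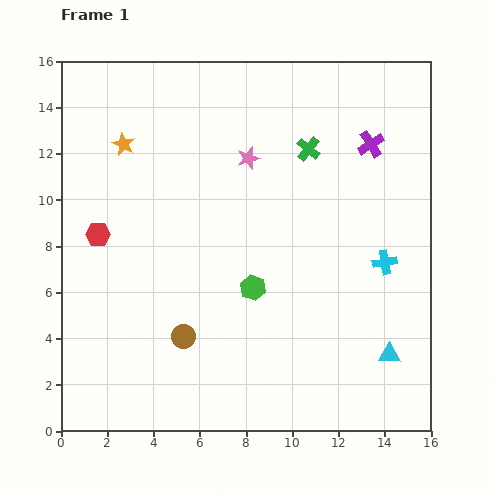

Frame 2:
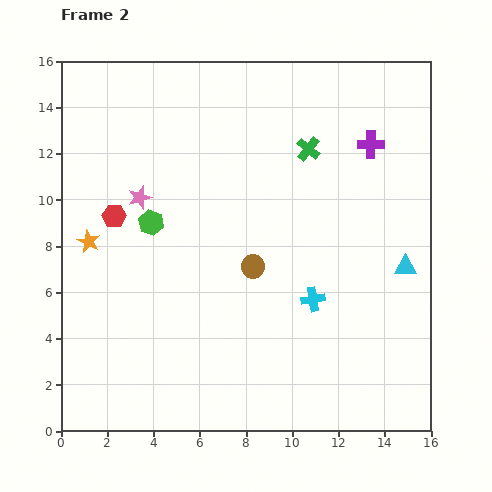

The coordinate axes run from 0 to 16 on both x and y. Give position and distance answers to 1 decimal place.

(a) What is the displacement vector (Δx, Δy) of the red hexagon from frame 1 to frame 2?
(0.7, 0.8)

The red hexagon was at (1.6, 8.5) in frame 1 and (2.3, 9.3) in frame 2.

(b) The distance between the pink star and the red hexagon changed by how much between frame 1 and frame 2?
-5.9

Distance in frame 1: 7.3. Distance in frame 2: 1.4.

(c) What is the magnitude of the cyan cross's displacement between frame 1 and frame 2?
3.5

The cyan cross moved from (14.0, 7.3) to (10.9, 5.7), a distance of √(3.1² + 1.6²) ≈ 3.5.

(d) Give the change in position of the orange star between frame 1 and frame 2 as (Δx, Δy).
(-1.5, -4.2)

The orange star was at (2.7, 12.4) in frame 1 and (1.2, 8.2) in frame 2.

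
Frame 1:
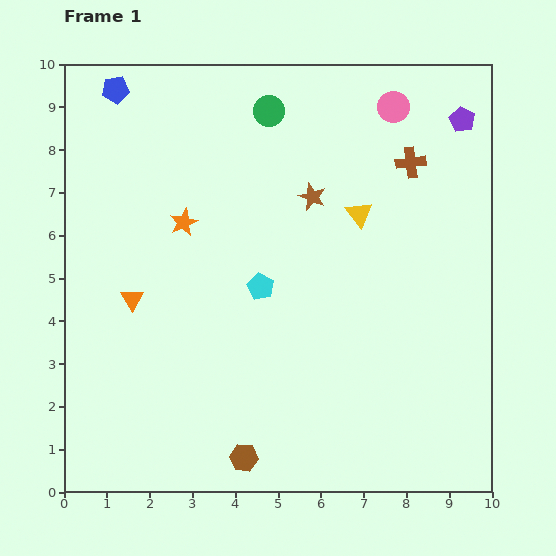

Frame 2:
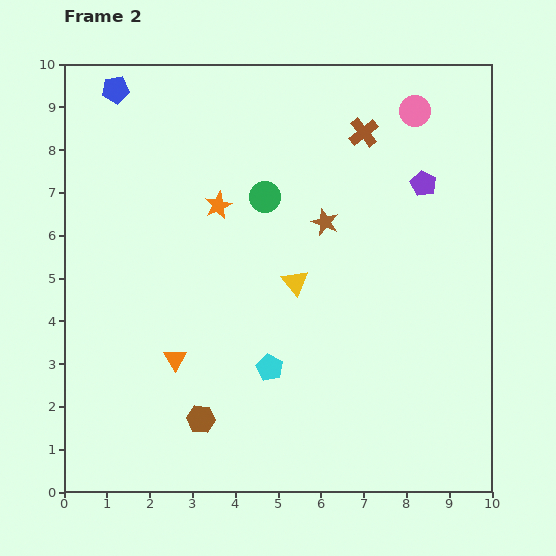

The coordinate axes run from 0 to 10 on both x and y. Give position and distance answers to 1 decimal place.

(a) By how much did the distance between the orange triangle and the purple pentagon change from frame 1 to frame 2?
-1.7

Distance in frame 1: 8.8. Distance in frame 2: 7.1.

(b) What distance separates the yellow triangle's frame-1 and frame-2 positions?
2.2

The yellow triangle moved from (6.9, 6.5) to (5.4, 4.9), a distance of √(1.5² + 1.6²) ≈ 2.2.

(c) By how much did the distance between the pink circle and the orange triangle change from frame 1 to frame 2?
+0.5

Distance in frame 1: 7.6. Distance in frame 2: 8.1.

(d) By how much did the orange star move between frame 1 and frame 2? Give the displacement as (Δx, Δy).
(0.8, 0.4)

The orange star was at (2.8, 6.3) in frame 1 and (3.6, 6.7) in frame 2.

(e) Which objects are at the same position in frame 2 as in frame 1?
the blue pentagon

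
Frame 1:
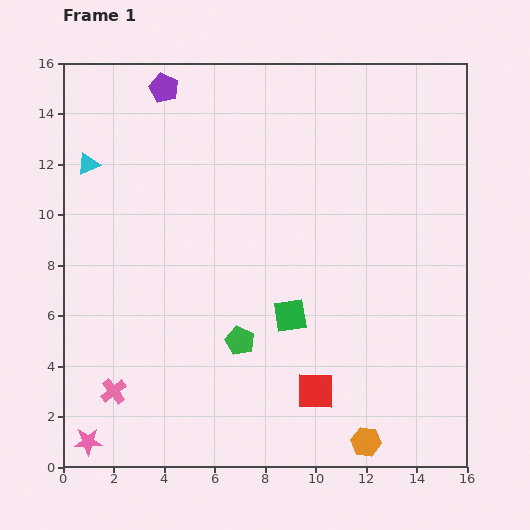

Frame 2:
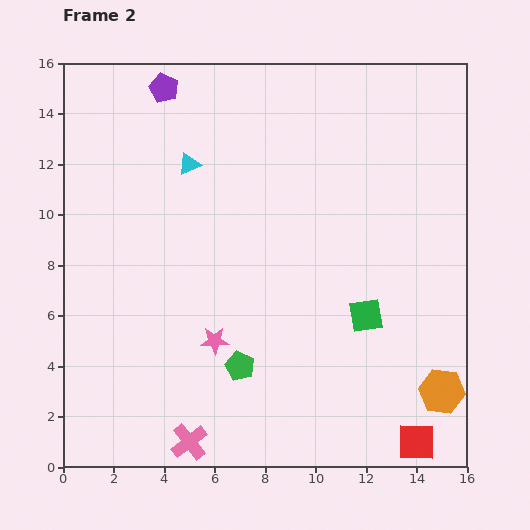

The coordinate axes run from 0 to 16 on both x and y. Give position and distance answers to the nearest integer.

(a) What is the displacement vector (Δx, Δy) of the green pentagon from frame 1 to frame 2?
(0, -1)

The green pentagon was at (7, 5) in frame 1 and (7, 4) in frame 2.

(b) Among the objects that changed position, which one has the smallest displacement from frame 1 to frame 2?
the green pentagon

(moved 1)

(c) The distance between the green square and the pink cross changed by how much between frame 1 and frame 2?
+1

Distance in frame 1: 8. Distance in frame 2: 9.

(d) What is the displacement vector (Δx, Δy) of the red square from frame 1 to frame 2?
(4, -2)

The red square was at (10, 3) in frame 1 and (14, 1) in frame 2.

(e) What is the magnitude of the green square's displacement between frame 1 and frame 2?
3

The green square moved from (9, 6) to (12, 6), a distance of √(3² + 0²) ≈ 3.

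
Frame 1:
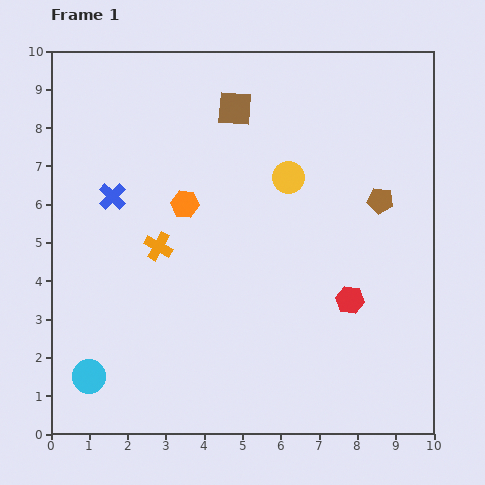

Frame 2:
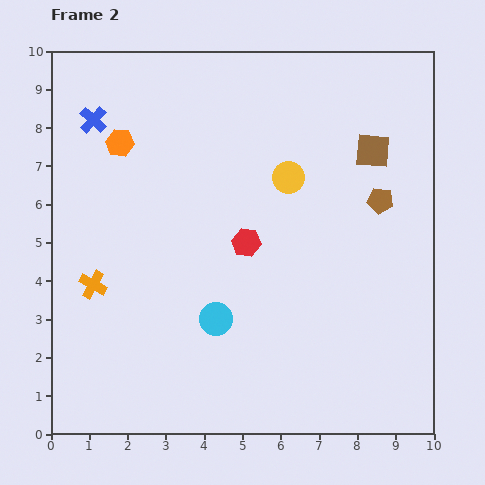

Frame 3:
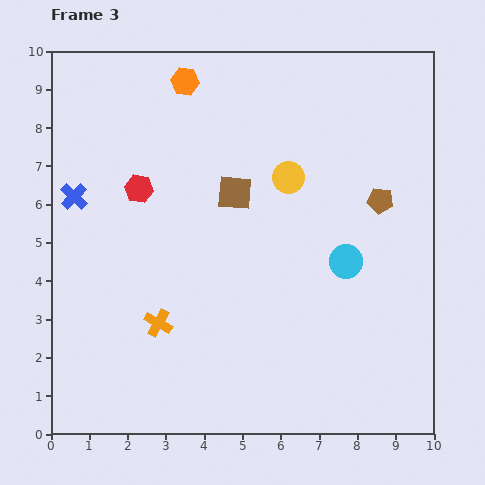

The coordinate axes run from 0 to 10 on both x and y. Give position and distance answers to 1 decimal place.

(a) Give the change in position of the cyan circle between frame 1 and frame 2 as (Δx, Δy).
(3.3, 1.5)

The cyan circle was at (1.0, 1.5) in frame 1 and (4.3, 3.0) in frame 2.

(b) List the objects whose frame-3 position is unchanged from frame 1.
the brown pentagon, the yellow circle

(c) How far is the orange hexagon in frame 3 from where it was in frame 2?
2.3

The orange hexagon moved from (1.8, 7.6) to (3.5, 9.2), a distance of √(1.7² + 1.6²) ≈ 2.3.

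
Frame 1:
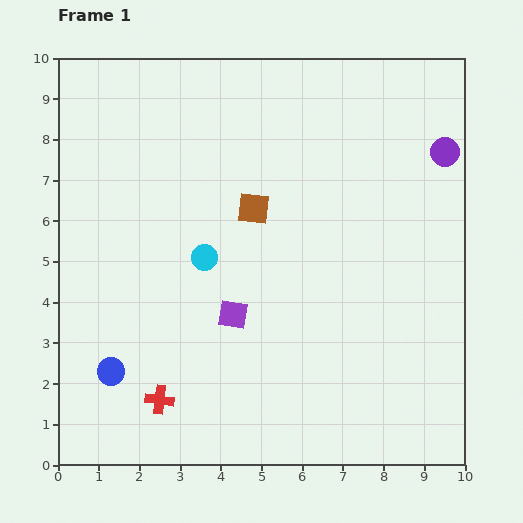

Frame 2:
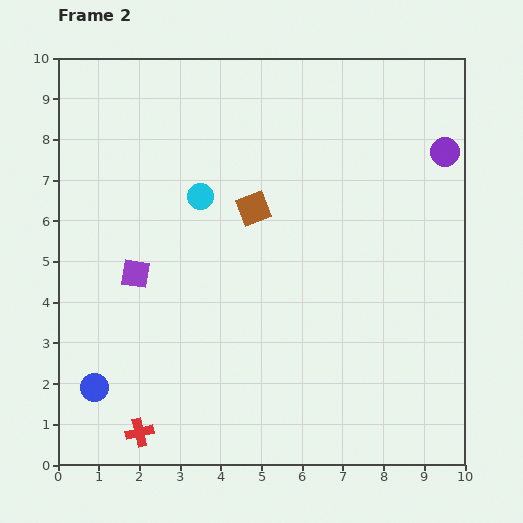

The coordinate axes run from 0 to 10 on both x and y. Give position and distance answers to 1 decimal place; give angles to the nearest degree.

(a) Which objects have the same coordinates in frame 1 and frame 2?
the purple circle, the brown square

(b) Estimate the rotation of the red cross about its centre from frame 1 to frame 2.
20° counter-clockwise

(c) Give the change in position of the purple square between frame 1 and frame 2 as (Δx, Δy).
(-2.4, 1.0)

The purple square was at (4.3, 3.7) in frame 1 and (1.9, 4.7) in frame 2.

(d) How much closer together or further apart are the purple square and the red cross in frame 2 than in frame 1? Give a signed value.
+1.1

Distance in frame 1: 2.8. Distance in frame 2: 3.9.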